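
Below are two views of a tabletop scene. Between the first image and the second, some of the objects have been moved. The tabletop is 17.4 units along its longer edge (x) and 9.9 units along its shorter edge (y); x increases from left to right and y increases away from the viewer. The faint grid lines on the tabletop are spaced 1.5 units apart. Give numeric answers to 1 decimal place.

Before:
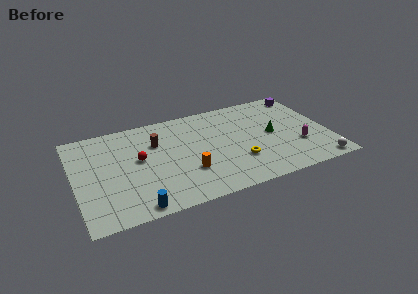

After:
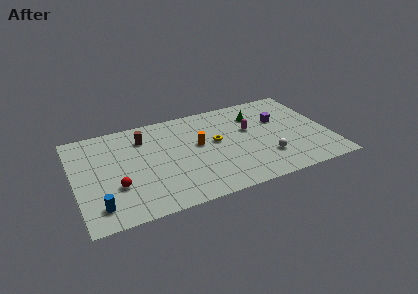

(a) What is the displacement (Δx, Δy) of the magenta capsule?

(-3.1, 2.8)

From the two frames, the magenta capsule sits at roughly (15.2, 3.2) before and (12.1, 6.0) after.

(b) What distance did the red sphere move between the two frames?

2.8

The red sphere was near (4.4, 5.5) before and (2.7, 3.3) after, so it travelled √(1.7² + 2.2²) ≈ 2.8 units.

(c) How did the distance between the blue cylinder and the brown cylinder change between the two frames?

+0.6

They were about 6.2 units apart before and 6.8 after — 0.6 units further apart.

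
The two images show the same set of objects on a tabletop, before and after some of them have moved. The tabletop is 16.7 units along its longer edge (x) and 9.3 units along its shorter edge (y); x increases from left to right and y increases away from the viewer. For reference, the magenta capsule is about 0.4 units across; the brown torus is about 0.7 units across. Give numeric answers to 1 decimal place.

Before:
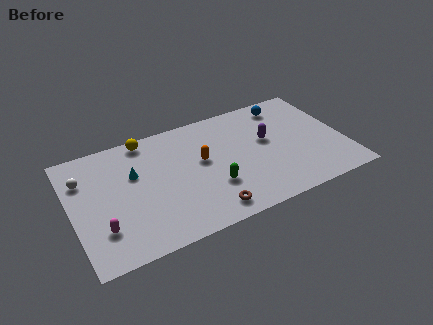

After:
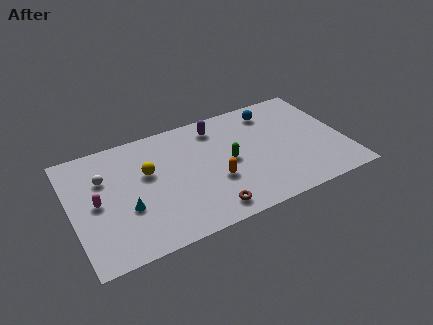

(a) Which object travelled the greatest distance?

the purple capsule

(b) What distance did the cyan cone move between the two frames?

2.6

The cyan cone moved from about (3.9, 5.9) to (3.2, 3.4), a distance of √(0.7² + 2.5²) ≈ 2.6.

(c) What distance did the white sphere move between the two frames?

1.3

From (0.9, 6.7) to (2.1, 6.3), the white sphere covered √(1.2² + 0.4²) ≈ 1.3 units.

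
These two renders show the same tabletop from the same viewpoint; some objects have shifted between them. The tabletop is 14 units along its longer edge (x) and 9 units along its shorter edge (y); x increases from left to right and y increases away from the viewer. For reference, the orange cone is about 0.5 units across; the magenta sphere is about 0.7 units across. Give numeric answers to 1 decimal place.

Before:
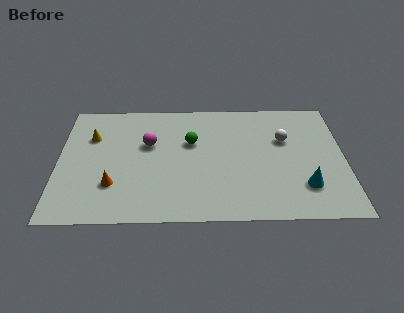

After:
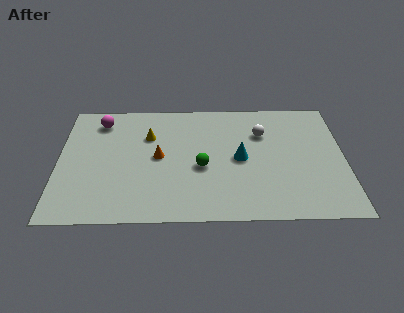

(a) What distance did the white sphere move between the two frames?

1.2

From (11.1, 5.8) to (10.0, 6.3), the white sphere covered √(1.1² + 0.5²) ≈ 1.2 units.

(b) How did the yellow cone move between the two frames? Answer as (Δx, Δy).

(2.8, 0.0)

The yellow cone was at about (1.6, 6.2) and moved to about (4.4, 6.2).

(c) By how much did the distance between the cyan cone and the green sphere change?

-4.5

They were about 6.5 units apart before and 2.0 after — 4.5 units closer together.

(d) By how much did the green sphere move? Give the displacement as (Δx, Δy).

(0.5, -1.9)

The green sphere started near (6.5, 5.7) and ended near (7.0, 3.8).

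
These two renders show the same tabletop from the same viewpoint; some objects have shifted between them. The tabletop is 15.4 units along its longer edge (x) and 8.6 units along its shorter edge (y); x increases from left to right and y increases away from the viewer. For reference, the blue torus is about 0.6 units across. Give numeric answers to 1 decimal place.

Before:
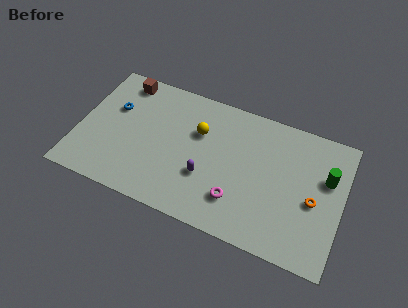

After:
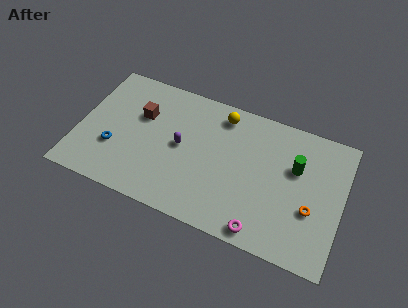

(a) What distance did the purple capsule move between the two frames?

2.1

From (7.6, 3.0) to (6.0, 4.4), the purple capsule covered √(1.6² + 1.4²) ≈ 2.1 units.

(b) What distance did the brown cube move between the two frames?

2.3

The brown cube moved from about (2.2, 7.5) to (3.5, 5.6), a distance of √(1.3² + 1.9²) ≈ 2.3.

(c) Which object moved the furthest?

the blue torus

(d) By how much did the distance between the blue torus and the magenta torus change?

+0.8

The distance was about 8.3 in the first image and 9.1 in the second, so they moved 0.8 units further apart.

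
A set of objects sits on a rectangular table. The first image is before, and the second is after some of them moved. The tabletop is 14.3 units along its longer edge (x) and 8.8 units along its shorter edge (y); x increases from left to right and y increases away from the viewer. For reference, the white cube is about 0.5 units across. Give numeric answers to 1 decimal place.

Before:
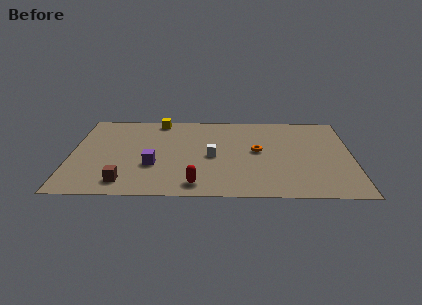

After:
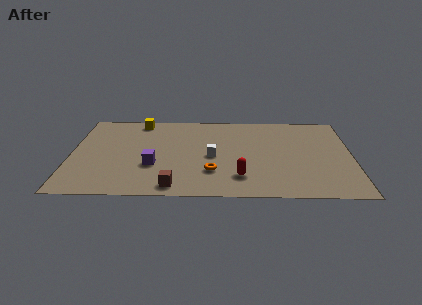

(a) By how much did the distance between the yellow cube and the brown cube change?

+0.4

The distance was about 6.7 in the first image and 7.1 in the second, so they moved 0.4 units further apart.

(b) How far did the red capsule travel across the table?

2.3

The red capsule was near (6.4, 1.2) before and (8.6, 2.0) after, so it travelled √(2.2² + 0.8²) ≈ 2.3 units.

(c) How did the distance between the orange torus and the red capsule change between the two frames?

-3.2

Before: roughly 4.7 units apart; after: 1.5. That's 3.2 units closer together.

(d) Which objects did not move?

the purple cube and the white cube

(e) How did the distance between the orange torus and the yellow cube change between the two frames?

+0.5

Before: roughly 6.0 units apart; after: 6.5. That's 0.5 units further apart.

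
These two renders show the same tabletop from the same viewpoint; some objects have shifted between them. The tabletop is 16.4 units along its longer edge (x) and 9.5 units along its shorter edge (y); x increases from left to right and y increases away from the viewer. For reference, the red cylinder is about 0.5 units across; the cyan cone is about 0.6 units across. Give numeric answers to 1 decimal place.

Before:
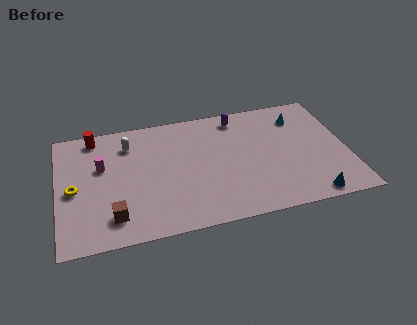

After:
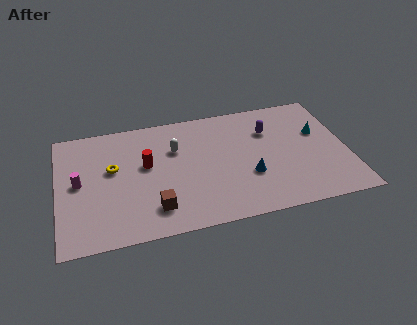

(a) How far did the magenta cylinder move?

1.6

The magenta cylinder was near (2.5, 5.9) before and (1.2, 4.9) after, so it travelled √(1.3² + 1.0²) ≈ 1.6 units.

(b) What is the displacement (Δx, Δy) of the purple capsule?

(1.7, -1.5)

From the two frames, the purple capsule sits at roughly (10.4, 8.2) before and (12.1, 6.7) after.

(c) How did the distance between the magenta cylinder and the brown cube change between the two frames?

+1.0

The distance was about 4.0 in the first image and 5.0 in the second, so they moved 1.0 units further apart.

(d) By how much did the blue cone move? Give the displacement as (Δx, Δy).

(-3.3, 2.4)

The blue cone started near (14.0, 0.9) and ended near (10.7, 3.3).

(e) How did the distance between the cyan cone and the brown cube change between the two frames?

-1.8

The distance was about 12.2 in the first image and 10.4 in the second, so they moved 1.8 units closer together.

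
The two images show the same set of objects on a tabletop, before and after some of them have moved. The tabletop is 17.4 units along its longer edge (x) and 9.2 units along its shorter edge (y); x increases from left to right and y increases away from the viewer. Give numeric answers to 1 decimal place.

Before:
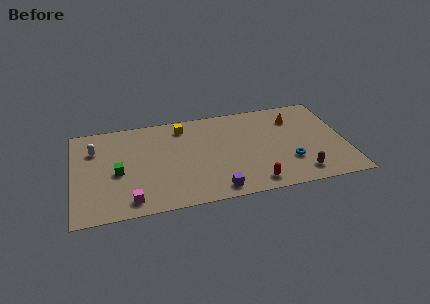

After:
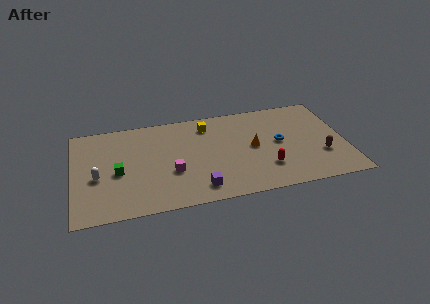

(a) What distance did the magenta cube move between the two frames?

3.4

From (3.5, 1.3) to (6.2, 3.4), the magenta cube covered √(2.7² + 2.1²) ≈ 3.4 units.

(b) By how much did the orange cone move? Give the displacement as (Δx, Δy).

(-2.8, -2.3)

From the two frames, the orange cone sits at roughly (14.3, 7.0) before and (11.5, 4.7) after.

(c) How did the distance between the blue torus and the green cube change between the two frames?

-0.6

They were about 11.0 units apart before and 10.4 after — 0.6 units closer together.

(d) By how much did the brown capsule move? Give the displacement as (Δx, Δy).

(1.5, 1.5)

The brown capsule started near (14.3, 1.5) and ended near (15.8, 3.0).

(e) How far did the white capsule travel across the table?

2.7

The white capsule moved from about (1.4, 6.6) to (1.5, 3.9), a distance of √(0.1² + 2.7²) ≈ 2.7.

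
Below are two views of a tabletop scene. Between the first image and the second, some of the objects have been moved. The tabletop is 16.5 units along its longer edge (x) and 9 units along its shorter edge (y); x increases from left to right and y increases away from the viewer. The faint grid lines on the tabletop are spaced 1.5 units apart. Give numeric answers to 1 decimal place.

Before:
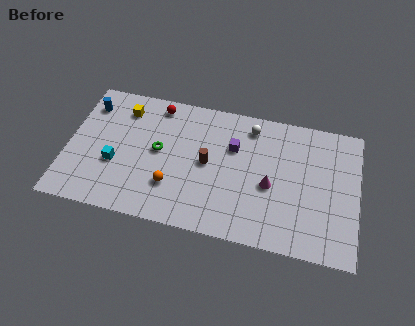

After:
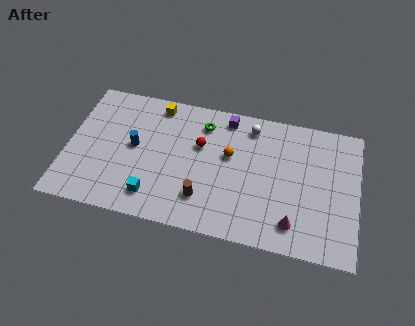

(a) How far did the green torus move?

3.4

The green torus was near (5.2, 4.8) before and (7.6, 7.2) after, so it travelled √(2.4² + 2.4²) ≈ 3.4 units.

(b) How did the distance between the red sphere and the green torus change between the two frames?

-1.6

Before: roughly 3.1 units apart; after: 1.5. That's 1.6 units closer together.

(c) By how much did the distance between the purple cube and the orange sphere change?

-2.2

The distance was about 4.7 in the first image and 2.5 in the second, so they moved 2.2 units closer together.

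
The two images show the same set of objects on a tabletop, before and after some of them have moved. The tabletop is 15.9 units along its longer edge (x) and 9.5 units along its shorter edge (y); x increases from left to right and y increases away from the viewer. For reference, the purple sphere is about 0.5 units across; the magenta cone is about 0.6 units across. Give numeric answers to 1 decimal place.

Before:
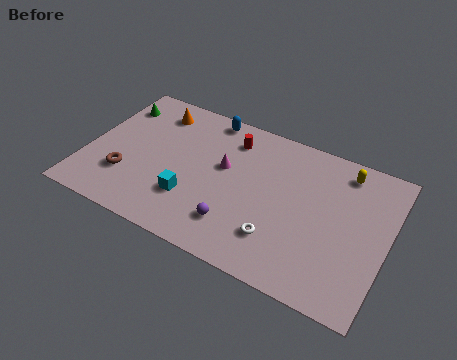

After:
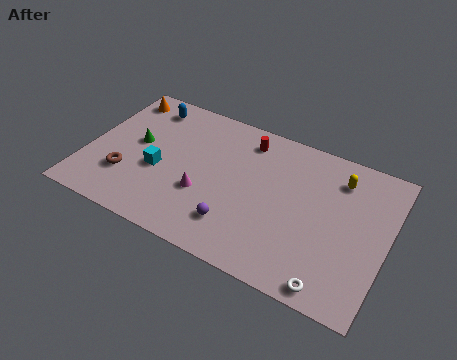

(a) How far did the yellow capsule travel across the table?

0.6

The yellow capsule was near (13.3, 8.1) before and (13.1, 7.5) after, so it travelled √(0.2² + 0.6²) ≈ 0.6 units.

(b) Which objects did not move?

the purple sphere and the brown torus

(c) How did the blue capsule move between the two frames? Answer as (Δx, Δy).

(-3.3, -0.6)

The blue capsule started near (5.9, 8.6) and ended near (2.6, 8.0).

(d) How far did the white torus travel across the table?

3.4

From (10.5, 2.4) to (13.5, 0.9), the white torus covered √(3.0² + 1.5²) ≈ 3.4 units.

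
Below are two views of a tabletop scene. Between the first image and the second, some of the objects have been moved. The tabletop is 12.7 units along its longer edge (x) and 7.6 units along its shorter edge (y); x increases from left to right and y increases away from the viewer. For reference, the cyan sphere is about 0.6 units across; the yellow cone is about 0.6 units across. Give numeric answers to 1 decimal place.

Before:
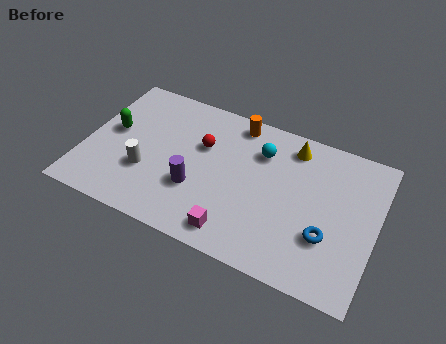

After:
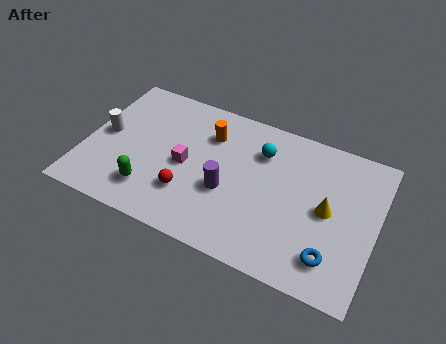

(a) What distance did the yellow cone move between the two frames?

3.2

The yellow cone was near (8.8, 6.4) before and (10.6, 3.8) after, so it travelled √(1.8² + 2.6²) ≈ 3.2 units.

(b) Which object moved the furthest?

the magenta cube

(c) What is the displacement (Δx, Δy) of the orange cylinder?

(-1.1, -1.1)

The orange cylinder started near (6.3, 6.7) and ended near (5.2, 5.6).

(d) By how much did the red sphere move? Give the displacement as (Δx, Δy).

(-0.3, -2.7)

The red sphere was at about (5.0, 4.9) and moved to about (4.7, 2.2).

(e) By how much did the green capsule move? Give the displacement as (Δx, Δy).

(2.0, -2.5)

From the two frames, the green capsule sits at roughly (1.1, 4.2) before and (3.1, 1.7) after.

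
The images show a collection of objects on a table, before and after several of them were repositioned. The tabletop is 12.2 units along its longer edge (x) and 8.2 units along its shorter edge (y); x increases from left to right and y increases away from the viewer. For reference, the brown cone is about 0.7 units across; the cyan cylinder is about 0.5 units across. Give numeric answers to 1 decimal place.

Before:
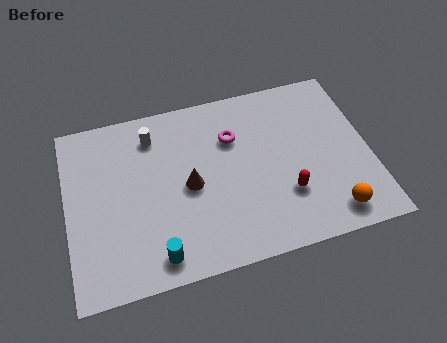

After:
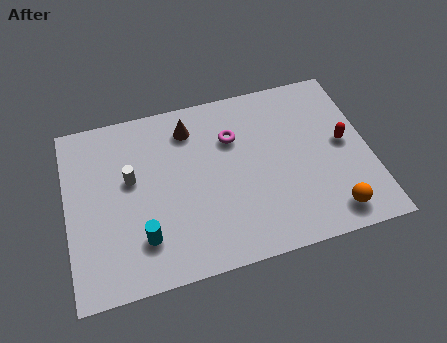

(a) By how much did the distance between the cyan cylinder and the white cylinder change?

-2.7

They were about 5.5 units apart before and 2.8 after — 2.7 units closer together.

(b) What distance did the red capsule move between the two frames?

3.1

From (8.7, 2.5) to (11.2, 4.3), the red capsule covered √(2.5² + 1.8²) ≈ 3.1 units.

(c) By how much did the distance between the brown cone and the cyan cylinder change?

+1.9

Before: roughly 3.2 units apart; after: 5.1. That's 1.9 units further apart.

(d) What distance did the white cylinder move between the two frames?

2.1

The white cylinder moved from about (3.6, 6.6) to (2.6, 4.8), a distance of √(1.0² + 1.8²) ≈ 2.1.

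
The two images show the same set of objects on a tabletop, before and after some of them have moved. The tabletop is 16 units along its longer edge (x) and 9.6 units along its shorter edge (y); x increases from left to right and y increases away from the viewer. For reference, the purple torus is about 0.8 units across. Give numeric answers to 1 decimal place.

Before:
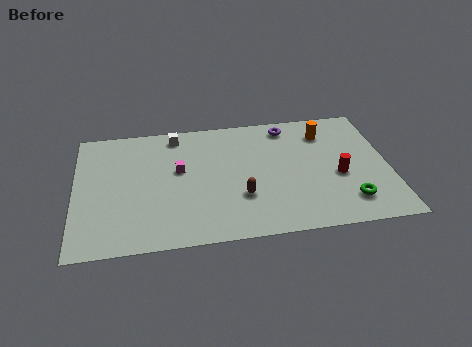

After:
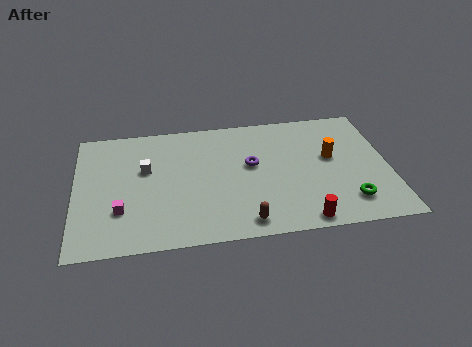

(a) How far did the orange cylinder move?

2.0

The orange cylinder moved from about (12.9, 7.5) to (13.1, 5.5), a distance of √(0.2² + 2.0²) ≈ 2.0.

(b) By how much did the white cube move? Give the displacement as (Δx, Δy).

(-1.6, -2.5)

The white cube was at about (5.2, 8.4) and moved to about (3.6, 5.9).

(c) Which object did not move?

the green torus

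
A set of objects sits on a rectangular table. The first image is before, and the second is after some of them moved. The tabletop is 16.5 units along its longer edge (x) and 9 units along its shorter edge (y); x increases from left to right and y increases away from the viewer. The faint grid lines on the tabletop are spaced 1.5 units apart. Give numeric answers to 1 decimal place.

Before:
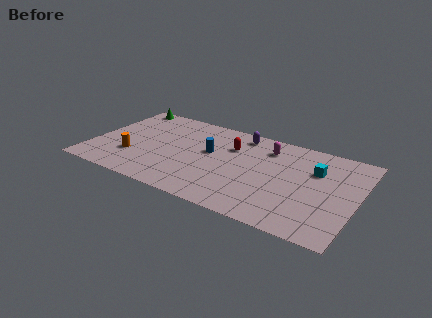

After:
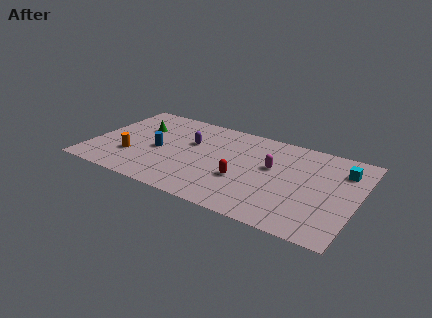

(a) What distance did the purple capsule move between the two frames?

3.6

The purple capsule moved from about (8.9, 7.8) to (6.0, 5.7), a distance of √(2.9² + 2.1²) ≈ 3.6.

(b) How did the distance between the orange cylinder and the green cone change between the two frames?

-2.4

Before: roughly 5.6 units apart; after: 3.2. That's 2.4 units closer together.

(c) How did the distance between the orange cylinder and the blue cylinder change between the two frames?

-3.2

Before: roughly 5.2 units apart; after: 2.0. That's 3.2 units closer together.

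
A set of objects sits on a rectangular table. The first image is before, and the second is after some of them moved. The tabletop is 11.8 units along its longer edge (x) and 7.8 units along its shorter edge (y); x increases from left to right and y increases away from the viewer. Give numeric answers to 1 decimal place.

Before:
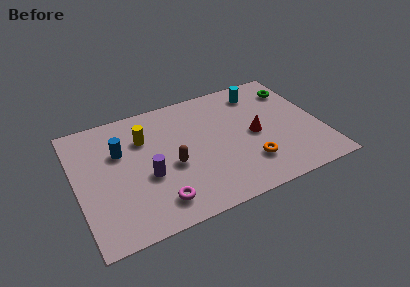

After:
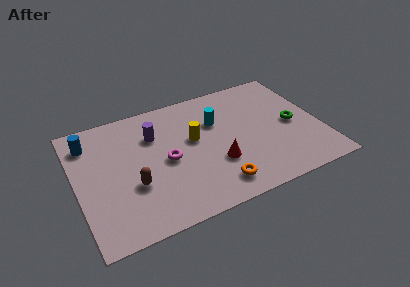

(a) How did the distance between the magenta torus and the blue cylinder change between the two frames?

+0.3

Before: roughly 4.0 units apart; after: 4.3. That's 0.3 units further apart.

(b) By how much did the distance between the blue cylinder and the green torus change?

+1.3

They were about 8.7 units apart before and 10.0 after — 1.3 units further apart.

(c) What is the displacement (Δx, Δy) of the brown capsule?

(-1.9, -0.5)

From the two frames, the brown capsule sits at roughly (4.5, 3.3) before and (2.6, 2.8) after.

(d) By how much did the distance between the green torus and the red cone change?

+0.8

Before: roughly 3.3 units apart; after: 4.1. That's 0.8 units further apart.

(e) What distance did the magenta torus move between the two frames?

2.4

From (3.6, 1.4) to (4.3, 3.7), the magenta torus covered √(0.7² + 2.3²) ≈ 2.4 units.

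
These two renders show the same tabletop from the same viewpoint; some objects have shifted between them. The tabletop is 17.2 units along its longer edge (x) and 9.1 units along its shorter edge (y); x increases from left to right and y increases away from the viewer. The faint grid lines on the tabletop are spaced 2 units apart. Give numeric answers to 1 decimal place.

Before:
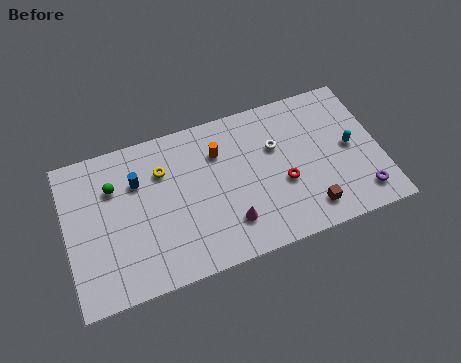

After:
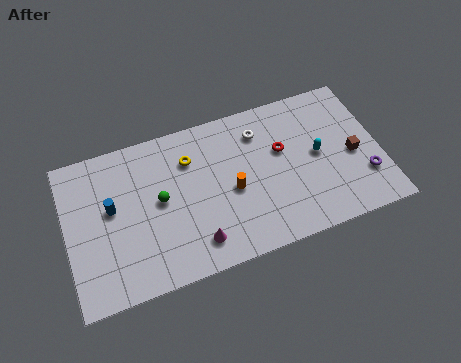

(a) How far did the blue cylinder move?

1.9

The blue cylinder was near (4.0, 6.3) before and (2.5, 5.2) after, so it travelled √(1.5² + 1.1²) ≈ 1.9 units.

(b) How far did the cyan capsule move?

1.8

From (15.6, 4.6) to (13.8, 4.7), the cyan capsule covered √(1.8² + 0.1²) ≈ 1.8 units.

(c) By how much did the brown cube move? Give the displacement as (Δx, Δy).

(2.7, 2.5)

The brown cube started near (13.0, 1.6) and ended near (15.7, 4.1).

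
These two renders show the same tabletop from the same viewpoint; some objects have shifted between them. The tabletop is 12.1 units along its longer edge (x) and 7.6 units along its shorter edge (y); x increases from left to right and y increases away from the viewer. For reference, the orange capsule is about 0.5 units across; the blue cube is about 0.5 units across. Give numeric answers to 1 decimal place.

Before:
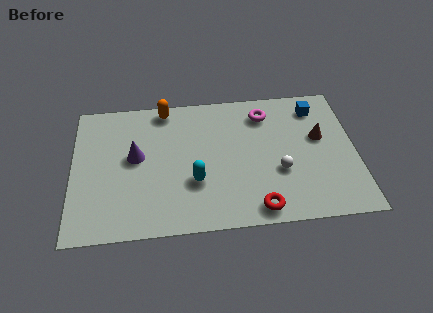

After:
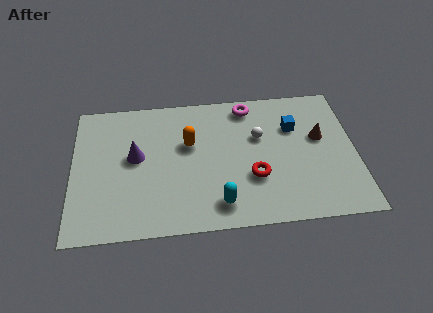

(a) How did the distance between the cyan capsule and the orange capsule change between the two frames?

-0.8

The distance was about 4.4 in the first image and 3.6 in the second, so they moved 0.8 units closer together.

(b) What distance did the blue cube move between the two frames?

1.4

From (10.5, 6.2) to (9.5, 5.2), the blue cube covered √(1.0² + 1.0²) ≈ 1.4 units.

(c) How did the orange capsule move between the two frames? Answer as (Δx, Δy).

(1.0, -2.1)

The orange capsule started near (4.0, 6.8) and ended near (5.0, 4.7).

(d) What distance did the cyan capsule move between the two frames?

1.6

The cyan capsule was near (5.2, 2.6) before and (6.2, 1.3) after, so it travelled √(1.0² + 1.3²) ≈ 1.6 units.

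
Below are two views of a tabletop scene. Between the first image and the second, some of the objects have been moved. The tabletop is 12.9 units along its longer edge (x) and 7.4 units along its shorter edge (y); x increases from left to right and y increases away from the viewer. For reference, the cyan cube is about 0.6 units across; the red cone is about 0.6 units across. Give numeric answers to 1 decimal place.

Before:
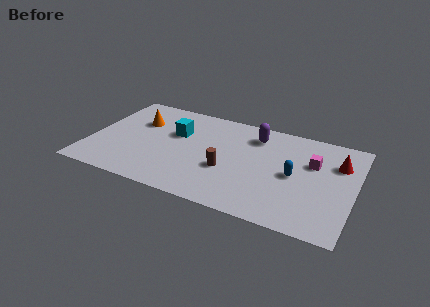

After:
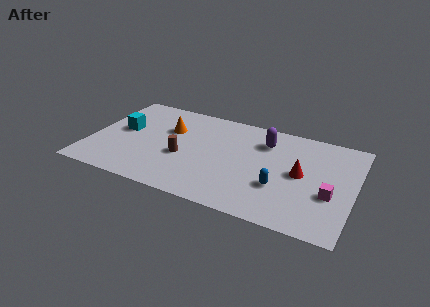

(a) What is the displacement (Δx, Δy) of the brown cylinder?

(-2.2, 0.2)

The brown cylinder started near (6.8, 2.8) and ended near (4.6, 3.0).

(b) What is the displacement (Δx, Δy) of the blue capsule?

(-0.6, -1.1)

The blue capsule was at about (10.0, 3.6) and moved to about (9.4, 2.5).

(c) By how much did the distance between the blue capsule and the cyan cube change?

+2.1

They were about 6.0 units apart before and 8.1 after — 2.1 units further apart.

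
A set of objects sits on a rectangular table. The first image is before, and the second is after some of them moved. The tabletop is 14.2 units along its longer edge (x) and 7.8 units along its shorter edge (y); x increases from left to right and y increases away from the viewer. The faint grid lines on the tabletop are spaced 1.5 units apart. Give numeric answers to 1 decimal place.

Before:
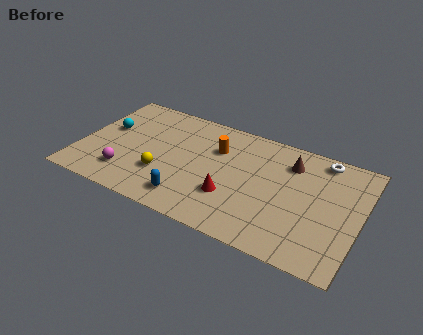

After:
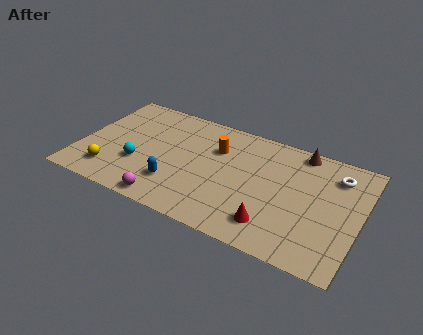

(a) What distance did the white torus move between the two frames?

1.1

The white torus moved from about (12.0, 6.9) to (12.8, 6.1), a distance of √(0.8² + 0.8²) ≈ 1.1.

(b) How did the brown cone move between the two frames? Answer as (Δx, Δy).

(0.4, 1.0)

The brown cone was at about (10.5, 6.0) and moved to about (10.9, 7.0).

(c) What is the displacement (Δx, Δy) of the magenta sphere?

(2.3, -1.0)

From the two frames, the magenta sphere sits at roughly (2.6, 1.8) before and (4.9, 0.8) after.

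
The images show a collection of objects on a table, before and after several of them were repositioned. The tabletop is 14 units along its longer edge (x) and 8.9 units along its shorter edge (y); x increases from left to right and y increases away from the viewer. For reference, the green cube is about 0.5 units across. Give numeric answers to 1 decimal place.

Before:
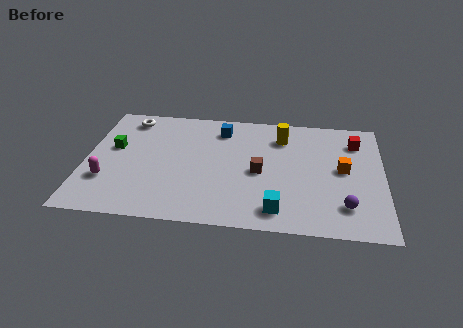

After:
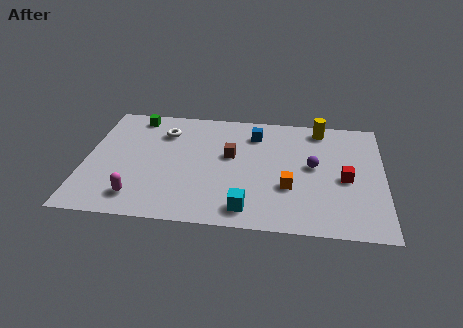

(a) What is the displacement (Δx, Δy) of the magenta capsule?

(1.5, -1.1)

The magenta capsule started near (1.1, 2.7) and ended near (2.6, 1.6).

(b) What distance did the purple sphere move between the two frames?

3.2

From (12.2, 2.0) to (10.7, 4.8), the purple sphere covered √(1.5² + 2.8²) ≈ 3.2 units.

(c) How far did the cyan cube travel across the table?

1.4

The cyan cube was near (9.1, 1.4) before and (7.7, 1.3) after, so it travelled √(1.4² + 0.1²) ≈ 1.4 units.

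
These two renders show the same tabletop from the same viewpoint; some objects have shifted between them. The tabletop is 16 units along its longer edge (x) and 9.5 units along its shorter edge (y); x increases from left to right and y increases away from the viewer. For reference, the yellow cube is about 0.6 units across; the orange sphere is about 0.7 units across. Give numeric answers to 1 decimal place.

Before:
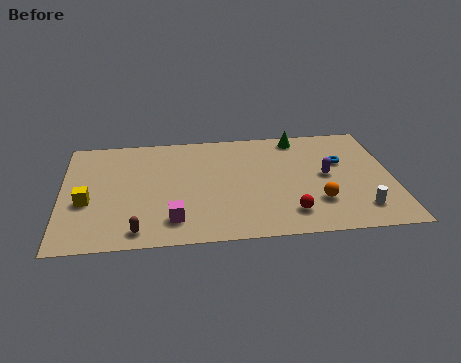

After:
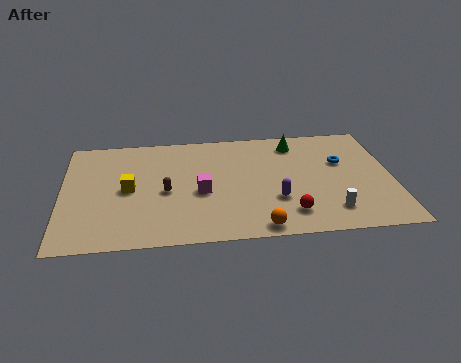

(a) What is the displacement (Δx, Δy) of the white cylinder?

(-1.4, 0.0)

From the two frames, the white cylinder sits at roughly (14.3, 1.9) before and (12.9, 1.9) after.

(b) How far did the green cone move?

0.5

From (11.6, 8.4) to (11.4, 7.9), the green cone covered √(0.2² + 0.5²) ≈ 0.5 units.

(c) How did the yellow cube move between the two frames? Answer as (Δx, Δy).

(2.0, 0.9)

From the two frames, the yellow cube sits at roughly (1.2, 3.8) before and (3.2, 4.7) after.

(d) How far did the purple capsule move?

3.1

From (12.8, 4.9) to (10.3, 3.1), the purple capsule covered √(2.5² + 1.8²) ≈ 3.1 units.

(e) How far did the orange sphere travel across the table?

3.4

From (12.3, 2.7) to (9.4, 0.9), the orange sphere covered √(2.9² + 1.8²) ≈ 3.4 units.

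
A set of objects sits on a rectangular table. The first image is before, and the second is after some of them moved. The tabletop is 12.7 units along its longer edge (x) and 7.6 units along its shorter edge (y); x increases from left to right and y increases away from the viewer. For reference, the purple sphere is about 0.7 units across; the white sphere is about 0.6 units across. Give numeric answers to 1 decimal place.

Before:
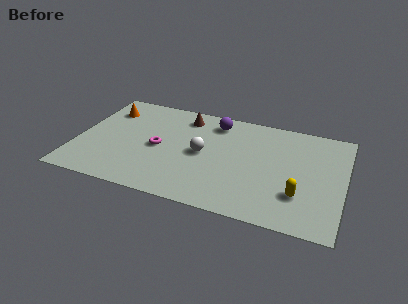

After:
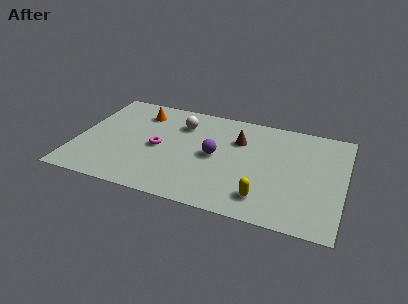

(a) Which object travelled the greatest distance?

the brown cone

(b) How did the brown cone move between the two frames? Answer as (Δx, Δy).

(2.7, -1.0)

The brown cone was at about (4.9, 6.3) and moved to about (7.6, 5.3).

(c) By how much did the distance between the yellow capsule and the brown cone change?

-3.0

Before: roughly 7.1 units apart; after: 4.1. That's 3.0 units closer together.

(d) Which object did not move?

the magenta torus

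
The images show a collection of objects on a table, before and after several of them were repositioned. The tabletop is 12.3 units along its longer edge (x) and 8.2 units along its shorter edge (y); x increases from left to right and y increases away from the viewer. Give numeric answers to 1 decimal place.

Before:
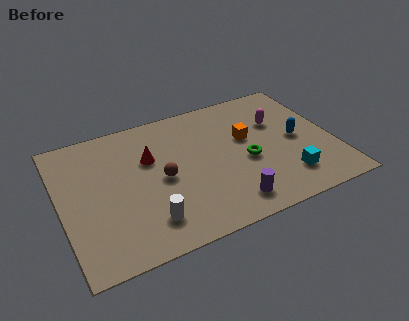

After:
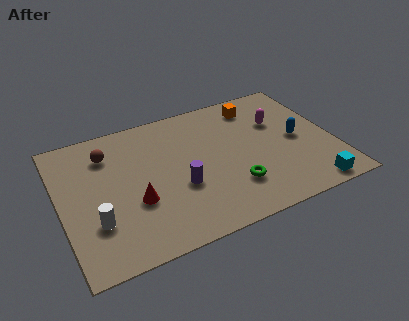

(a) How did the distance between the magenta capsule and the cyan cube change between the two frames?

+1.1

The distance was about 3.6 in the first image and 4.7 in the second, so they moved 1.1 units further apart.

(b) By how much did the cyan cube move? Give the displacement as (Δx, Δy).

(0.9, -1.0)

The cyan cube started near (9.9, 1.8) and ended near (10.8, 0.8).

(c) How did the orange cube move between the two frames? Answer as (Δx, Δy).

(0.7, 1.9)

From the two frames, the orange cube sits at roughly (8.5, 4.9) before and (9.2, 6.8) after.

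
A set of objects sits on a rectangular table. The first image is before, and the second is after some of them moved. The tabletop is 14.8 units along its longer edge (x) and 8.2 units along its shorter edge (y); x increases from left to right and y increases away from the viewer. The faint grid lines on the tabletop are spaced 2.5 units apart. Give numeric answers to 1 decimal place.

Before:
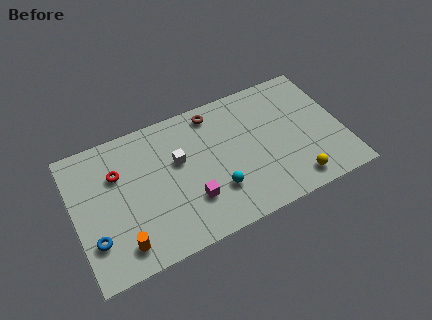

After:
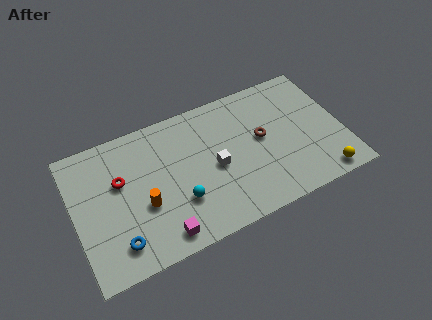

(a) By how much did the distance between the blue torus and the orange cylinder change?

+0.6

They were about 1.7 units apart before and 2.3 after — 0.6 units further apart.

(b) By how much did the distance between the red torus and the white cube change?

+1.9

Before: roughly 3.4 units apart; after: 5.3. That's 1.9 units further apart.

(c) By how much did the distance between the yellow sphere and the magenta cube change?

+3.2

Before: roughly 5.7 units apart; after: 8.9. That's 3.2 units further apart.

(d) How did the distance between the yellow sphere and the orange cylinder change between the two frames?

+0.4

The distance was about 9.5 in the first image and 9.9 in the second, so they moved 0.4 units further apart.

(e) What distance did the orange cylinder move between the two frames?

2.3

The orange cylinder was near (2.3, 1.4) before and (3.7, 3.2) after, so it travelled √(1.4² + 1.8²) ≈ 2.3 units.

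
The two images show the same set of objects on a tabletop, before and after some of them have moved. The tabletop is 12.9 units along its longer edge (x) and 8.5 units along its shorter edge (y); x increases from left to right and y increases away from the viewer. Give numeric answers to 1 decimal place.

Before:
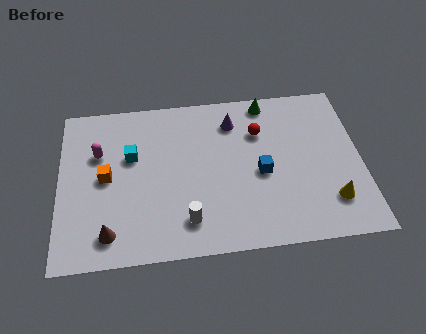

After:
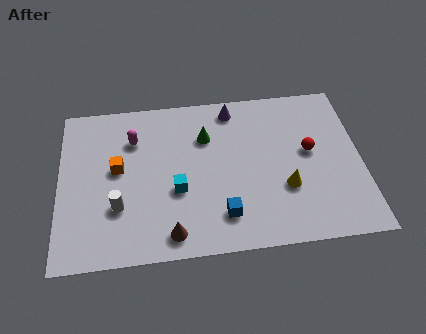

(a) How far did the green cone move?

3.1

The green cone moved from about (9.0, 7.6) to (6.3, 6.0), a distance of √(2.7² + 1.6²) ≈ 3.1.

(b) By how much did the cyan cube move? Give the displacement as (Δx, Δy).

(1.9, -2.0)

The cyan cube was at about (3.1, 5.3) and moved to about (5.0, 3.3).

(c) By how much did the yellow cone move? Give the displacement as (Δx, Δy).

(-1.9, 0.9)

The yellow cone started near (11.5, 2.0) and ended near (9.6, 2.9).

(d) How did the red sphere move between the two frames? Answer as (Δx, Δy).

(2.1, -1.3)

The red sphere started near (8.6, 6.0) and ended near (10.7, 4.7).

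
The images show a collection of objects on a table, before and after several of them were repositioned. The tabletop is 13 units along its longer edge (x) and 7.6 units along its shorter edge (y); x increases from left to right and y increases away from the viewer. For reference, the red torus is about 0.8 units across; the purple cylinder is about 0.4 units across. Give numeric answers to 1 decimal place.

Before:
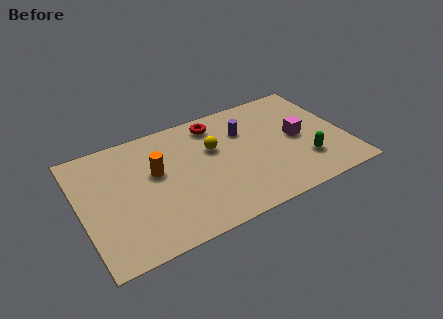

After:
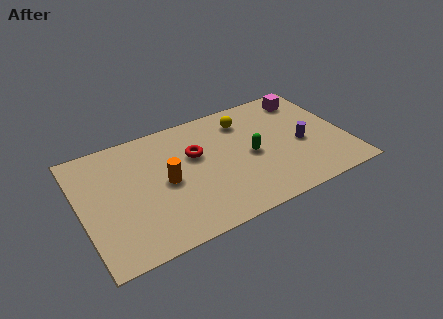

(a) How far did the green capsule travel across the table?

2.9

The green capsule was near (10.8, 2.1) before and (8.3, 3.6) after, so it travelled √(2.5² + 1.5²) ≈ 2.9 units.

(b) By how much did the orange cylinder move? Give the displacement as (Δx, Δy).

(0.4, -0.8)

From the two frames, the orange cylinder sits at roughly (3.7, 4.5) before and (4.1, 3.7) after.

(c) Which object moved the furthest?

the purple cylinder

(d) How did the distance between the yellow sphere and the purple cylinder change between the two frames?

+2.0

They were about 1.7 units apart before and 3.7 after — 2.0 units further apart.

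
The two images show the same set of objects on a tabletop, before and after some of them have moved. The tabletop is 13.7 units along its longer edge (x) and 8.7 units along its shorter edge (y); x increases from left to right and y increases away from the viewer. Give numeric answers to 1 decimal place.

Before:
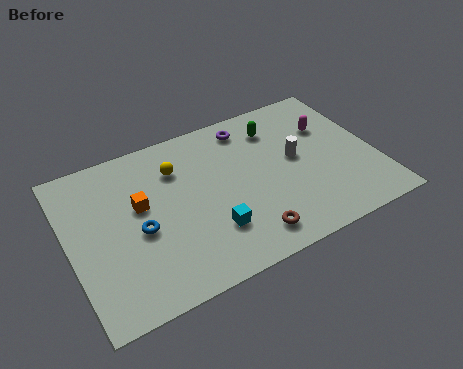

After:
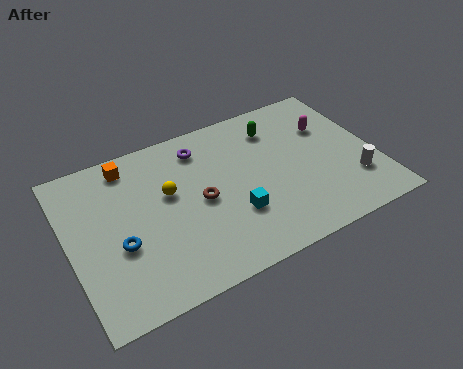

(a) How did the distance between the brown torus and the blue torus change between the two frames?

-1.3

They were about 5.1 units apart before and 3.8 after — 1.3 units closer together.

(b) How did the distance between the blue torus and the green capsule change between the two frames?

+1.0

The distance was about 7.2 in the first image and 8.2 in the second, so they moved 1.0 units further apart.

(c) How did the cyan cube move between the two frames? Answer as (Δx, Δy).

(1.1, 0.4)

The cyan cube was at about (6.0, 2.4) and moved to about (7.1, 2.8).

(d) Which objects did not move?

the magenta capsule and the green capsule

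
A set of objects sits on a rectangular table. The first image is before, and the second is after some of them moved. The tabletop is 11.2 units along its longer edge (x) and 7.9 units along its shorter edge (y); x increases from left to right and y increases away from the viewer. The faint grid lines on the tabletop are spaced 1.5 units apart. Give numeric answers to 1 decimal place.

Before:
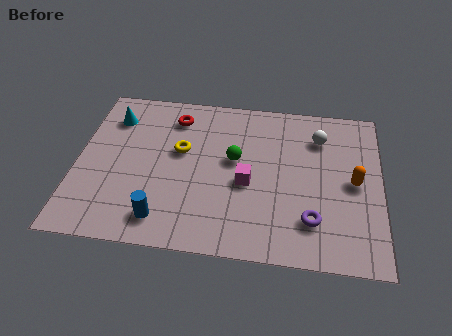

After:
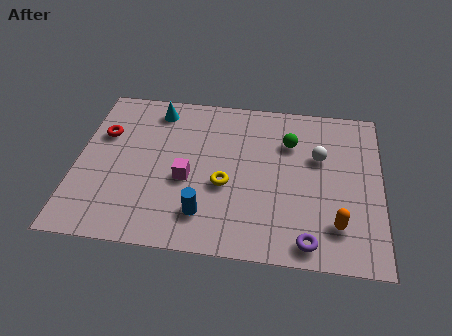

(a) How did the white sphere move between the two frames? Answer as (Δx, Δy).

(0.0, -1.0)

From the two frames, the white sphere sits at roughly (8.9, 6.0) before and (8.9, 5.0) after.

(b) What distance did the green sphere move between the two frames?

2.3

From (5.8, 4.5) to (7.8, 5.6), the green sphere covered √(2.0² + 1.1²) ≈ 2.3 units.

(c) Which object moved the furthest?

the red torus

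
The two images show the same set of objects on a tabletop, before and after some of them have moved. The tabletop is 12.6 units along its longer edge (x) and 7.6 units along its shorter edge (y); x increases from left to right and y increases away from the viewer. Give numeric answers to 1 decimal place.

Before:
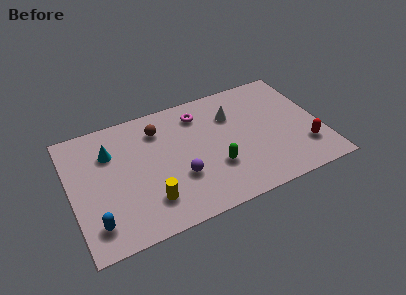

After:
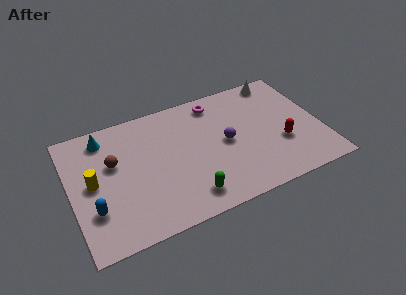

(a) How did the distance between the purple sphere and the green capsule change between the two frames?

+1.5

Before: roughly 1.8 units apart; after: 3.3. That's 1.5 units further apart.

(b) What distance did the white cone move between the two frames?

3.0

The white cone moved from about (8.3, 5.4) to (10.9, 6.8), a distance of √(2.6² + 1.4²) ≈ 3.0.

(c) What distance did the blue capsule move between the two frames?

0.8

The blue capsule moved from about (1.0, 1.5) to (1.0, 2.3), a distance of √(0.0² + 0.8²) ≈ 0.8.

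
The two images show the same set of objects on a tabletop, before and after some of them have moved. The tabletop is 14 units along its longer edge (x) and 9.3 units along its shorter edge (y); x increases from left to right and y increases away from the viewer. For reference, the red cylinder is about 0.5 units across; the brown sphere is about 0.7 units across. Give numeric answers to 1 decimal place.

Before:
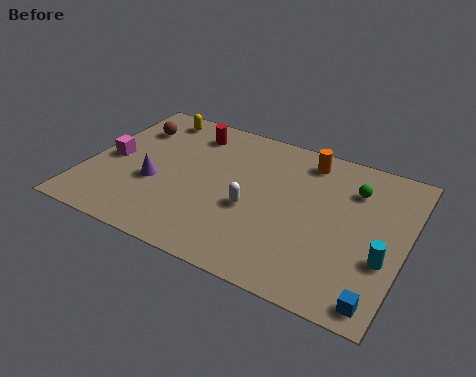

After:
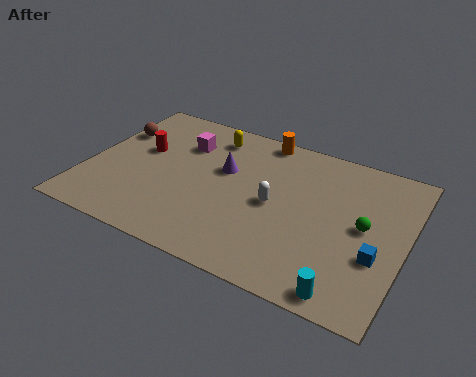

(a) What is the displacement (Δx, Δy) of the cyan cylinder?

(-1.3, -2.4)

From the two frames, the cyan cylinder sits at roughly (13.2, 3.3) before and (11.9, 0.9) after.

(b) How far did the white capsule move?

1.1

The white capsule moved from about (7.4, 3.8) to (8.3, 4.5), a distance of √(0.9² + 0.7²) ≈ 1.1.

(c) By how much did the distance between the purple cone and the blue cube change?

-3.0

The distance was about 10.4 in the first image and 7.4 in the second, so they moved 3.0 units closer together.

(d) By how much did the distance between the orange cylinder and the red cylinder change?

+0.6

They were about 5.2 units apart before and 5.8 after — 0.6 units further apart.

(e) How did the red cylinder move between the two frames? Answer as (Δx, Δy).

(-1.9, -2.1)

The red cylinder started near (4.1, 7.6) and ended near (2.2, 5.5).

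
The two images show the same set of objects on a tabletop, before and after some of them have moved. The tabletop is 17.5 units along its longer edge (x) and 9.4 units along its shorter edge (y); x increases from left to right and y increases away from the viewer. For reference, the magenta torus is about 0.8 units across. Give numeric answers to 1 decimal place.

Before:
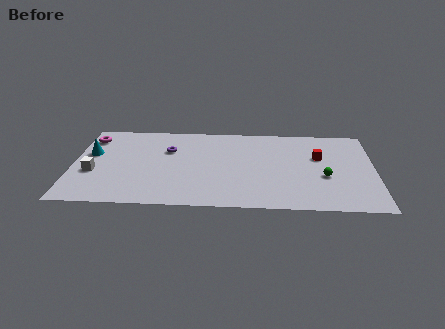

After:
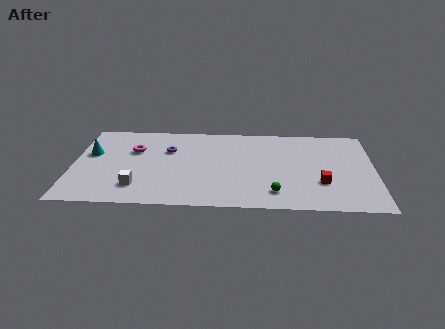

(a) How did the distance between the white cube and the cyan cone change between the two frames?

+2.5

They were about 2.1 units apart before and 4.6 after — 2.5 units further apart.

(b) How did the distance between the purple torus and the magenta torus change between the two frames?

-2.8

Before: roughly 4.8 units apart; after: 2.0. That's 2.8 units closer together.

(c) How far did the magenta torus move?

2.9

The magenta torus moved from about (0.9, 7.5) to (3.5, 6.2), a distance of √(2.6² + 1.3²) ≈ 2.9.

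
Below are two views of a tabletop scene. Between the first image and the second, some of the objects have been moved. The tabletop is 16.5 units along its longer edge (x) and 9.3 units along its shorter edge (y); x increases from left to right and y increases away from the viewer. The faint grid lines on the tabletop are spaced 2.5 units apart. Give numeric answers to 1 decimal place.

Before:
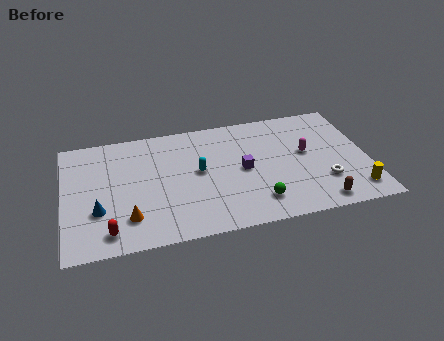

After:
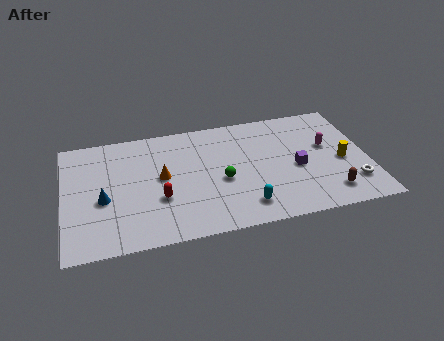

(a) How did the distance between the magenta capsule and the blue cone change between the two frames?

+0.8

The distance was about 11.6 in the first image and 12.4 in the second, so they moved 0.8 units further apart.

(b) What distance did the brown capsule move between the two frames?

0.8

From (13.6, 1.1) to (14.2, 1.7), the brown capsule covered √(0.6² + 0.6²) ≈ 0.8 units.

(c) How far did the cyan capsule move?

4.0

The cyan capsule was near (7.3, 5.0) before and (9.6, 1.7) after, so it travelled √(2.3² + 3.3²) ≈ 4.0 units.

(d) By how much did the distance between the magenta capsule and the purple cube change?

-1.3

They were about 3.6 units apart before and 2.3 after — 1.3 units closer together.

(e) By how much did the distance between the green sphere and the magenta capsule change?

+1.7

They were about 4.4 units apart before and 6.1 after — 1.7 units further apart.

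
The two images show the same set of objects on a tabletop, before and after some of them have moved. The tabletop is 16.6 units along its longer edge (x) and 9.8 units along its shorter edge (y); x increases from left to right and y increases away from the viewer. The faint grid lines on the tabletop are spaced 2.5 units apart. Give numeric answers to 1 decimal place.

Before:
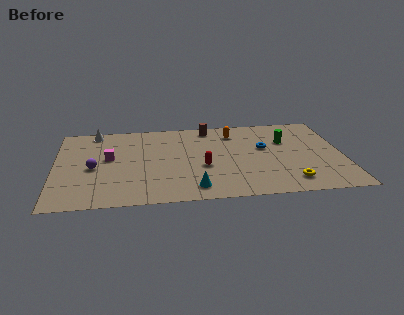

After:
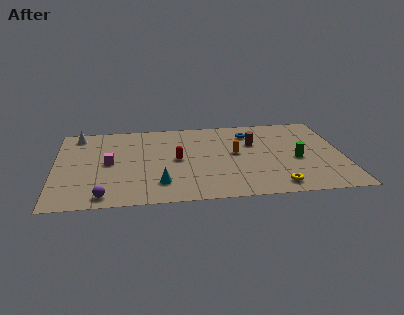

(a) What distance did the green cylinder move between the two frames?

2.4

The green cylinder moved from about (13.4, 6.5) to (13.9, 4.2), a distance of √(0.5² + 2.3²) ≈ 2.4.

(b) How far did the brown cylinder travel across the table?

3.3

The brown cylinder was near (9.0, 8.6) before and (11.5, 6.4) after, so it travelled √(2.5² + 2.2²) ≈ 3.3 units.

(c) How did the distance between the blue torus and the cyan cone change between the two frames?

+1.6

Before: roughly 6.0 units apart; after: 7.6. That's 1.6 units further apart.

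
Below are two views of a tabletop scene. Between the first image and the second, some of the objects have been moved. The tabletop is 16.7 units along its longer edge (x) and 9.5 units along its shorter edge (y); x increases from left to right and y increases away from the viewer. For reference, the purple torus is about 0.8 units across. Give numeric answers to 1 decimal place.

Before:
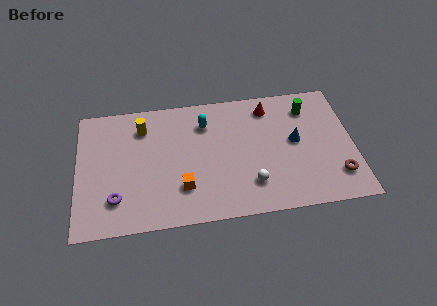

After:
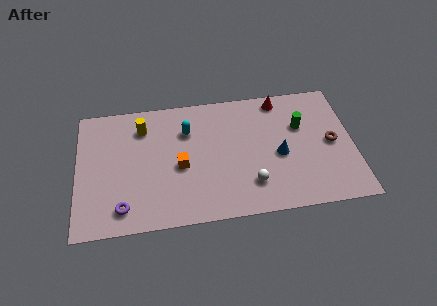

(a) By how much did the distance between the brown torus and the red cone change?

-2.1

Before: roughly 6.9 units apart; after: 4.8. That's 2.1 units closer together.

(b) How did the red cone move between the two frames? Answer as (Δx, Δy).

(0.7, 0.5)

The red cone was at about (11.7, 7.9) and moved to about (12.4, 8.4).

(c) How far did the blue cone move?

1.3

The blue cone moved from about (13.2, 5.1) to (12.2, 4.2), a distance of √(1.0² + 0.9²) ≈ 1.3.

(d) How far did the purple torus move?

0.8

The purple torus moved from about (2.3, 2.3) to (2.7, 1.6), a distance of √(0.4² + 0.7²) ≈ 0.8.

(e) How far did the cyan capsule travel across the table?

1.2

From (7.8, 7.2) to (6.7, 6.8), the cyan capsule covered √(1.1² + 0.4²) ≈ 1.2 units.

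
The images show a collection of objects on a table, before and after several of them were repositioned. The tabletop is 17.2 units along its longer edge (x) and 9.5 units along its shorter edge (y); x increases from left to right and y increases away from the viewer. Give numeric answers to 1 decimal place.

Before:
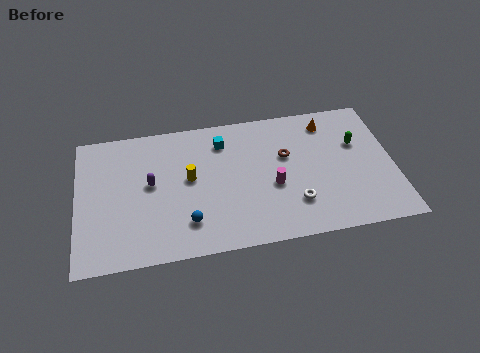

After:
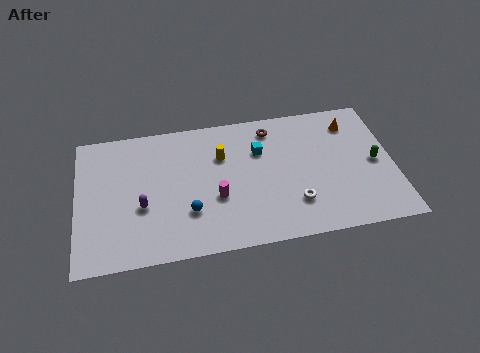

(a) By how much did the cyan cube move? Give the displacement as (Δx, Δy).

(2.0, -1.0)

From the two frames, the cyan cube sits at roughly (8.0, 7.5) before and (10.0, 6.5) after.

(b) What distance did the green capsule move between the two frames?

1.7

The green capsule moved from about (15.3, 6.1) to (16.2, 4.6), a distance of √(0.9² + 1.5²) ≈ 1.7.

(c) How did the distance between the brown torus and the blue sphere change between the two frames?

+0.3

They were about 6.6 units apart before and 6.9 after — 0.3 units further apart.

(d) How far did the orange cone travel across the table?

1.3

The orange cone was near (13.8, 7.9) before and (15.1, 7.6) after, so it travelled √(1.3² + 0.3²) ≈ 1.3 units.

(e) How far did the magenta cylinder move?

3.1

The magenta cylinder moved from about (10.6, 3.9) to (7.5, 3.6), a distance of √(3.1² + 0.3²) ≈ 3.1.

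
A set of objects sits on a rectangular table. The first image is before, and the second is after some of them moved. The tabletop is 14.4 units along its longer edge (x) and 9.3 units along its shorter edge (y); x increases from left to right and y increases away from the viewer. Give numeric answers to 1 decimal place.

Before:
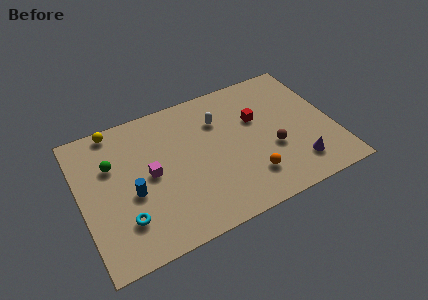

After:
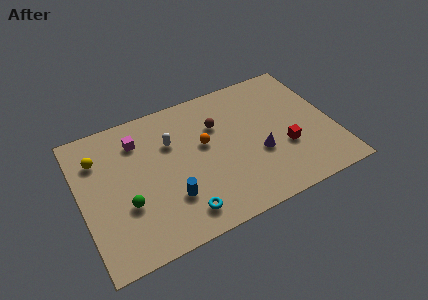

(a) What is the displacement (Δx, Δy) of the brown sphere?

(-2.8, 2.9)

From the two frames, the brown sphere sits at roughly (10.8, 3.5) before and (8.0, 6.4) after.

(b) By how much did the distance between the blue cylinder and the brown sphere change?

-3.1

Before: roughly 8.0 units apart; after: 4.9. That's 3.1 units closer together.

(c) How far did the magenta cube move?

2.5

From (3.9, 4.7) to (3.5, 7.2), the magenta cube covered √(0.4² + 2.5²) ≈ 2.5 units.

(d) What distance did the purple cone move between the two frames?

2.6

The purple cone moved from about (12.0, 1.9) to (10.0, 3.5), a distance of √(2.0² + 1.6²) ≈ 2.6.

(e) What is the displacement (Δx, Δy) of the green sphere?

(0.5, -2.9)

The green sphere was at about (1.9, 6.2) and moved to about (2.4, 3.3).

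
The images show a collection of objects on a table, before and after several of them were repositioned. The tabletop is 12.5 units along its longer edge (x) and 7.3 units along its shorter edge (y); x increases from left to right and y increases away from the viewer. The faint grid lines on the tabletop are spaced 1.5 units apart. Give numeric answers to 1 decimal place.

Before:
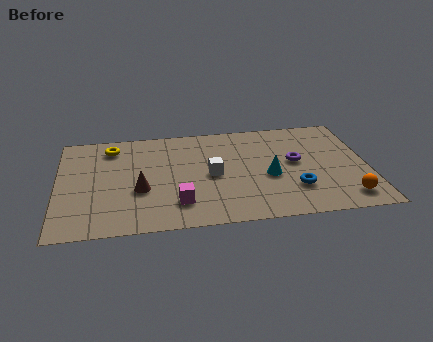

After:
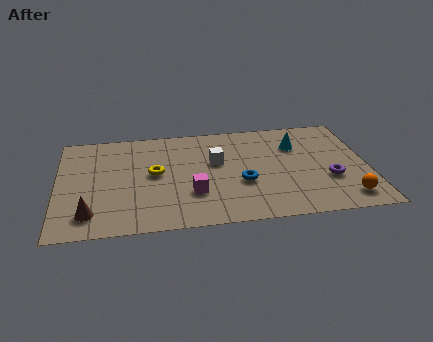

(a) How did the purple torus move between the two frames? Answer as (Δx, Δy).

(1.3, -1.4)

From the two frames, the purple torus sits at roughly (9.6, 4.0) before and (10.9, 2.6) after.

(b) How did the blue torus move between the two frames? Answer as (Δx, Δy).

(-2.1, 0.7)

The blue torus was at about (9.5, 2.1) and moved to about (7.4, 2.8).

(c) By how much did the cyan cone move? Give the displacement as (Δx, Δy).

(1.2, 2.1)

The cyan cone was at about (8.5, 3.1) and moved to about (9.7, 5.2).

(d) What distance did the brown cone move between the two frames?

2.4

From (3.3, 2.8) to (1.3, 1.4), the brown cone covered √(2.0² + 1.4²) ≈ 2.4 units.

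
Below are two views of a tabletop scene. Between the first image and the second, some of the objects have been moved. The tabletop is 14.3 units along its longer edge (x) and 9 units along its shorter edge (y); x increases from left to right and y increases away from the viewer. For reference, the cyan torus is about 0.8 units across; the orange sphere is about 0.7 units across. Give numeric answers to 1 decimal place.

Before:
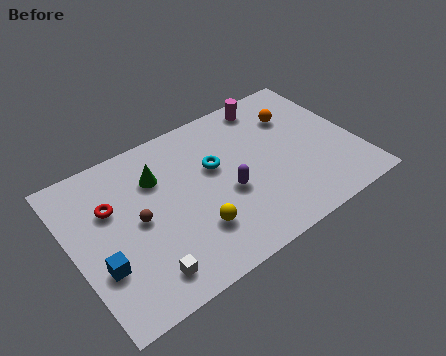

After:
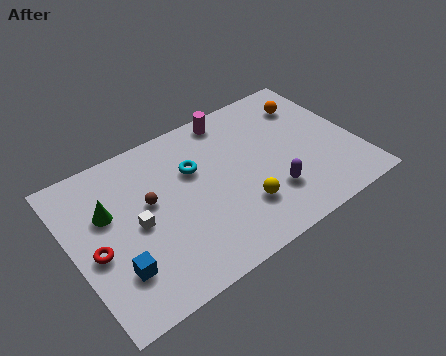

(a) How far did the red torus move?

2.3

The red torus moved from about (2.1, 5.9) to (1.0, 3.9), a distance of √(1.1² + 2.0²) ≈ 2.3.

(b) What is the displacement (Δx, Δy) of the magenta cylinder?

(-2.0, 0.1)

The magenta cylinder started near (10.6, 7.9) and ended near (8.6, 8.0).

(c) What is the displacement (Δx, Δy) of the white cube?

(0.1, 2.8)

From the two frames, the white cube sits at roughly (3.0, 1.5) before and (3.1, 4.3) after.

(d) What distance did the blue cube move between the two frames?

0.9

From (1.1, 3.0) to (1.8, 2.4), the blue cube covered √(0.7² + 0.6²) ≈ 0.9 units.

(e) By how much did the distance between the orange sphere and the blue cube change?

+0.4

The distance was about 11.2 in the first image and 11.6 in the second, so they moved 0.4 units further apart.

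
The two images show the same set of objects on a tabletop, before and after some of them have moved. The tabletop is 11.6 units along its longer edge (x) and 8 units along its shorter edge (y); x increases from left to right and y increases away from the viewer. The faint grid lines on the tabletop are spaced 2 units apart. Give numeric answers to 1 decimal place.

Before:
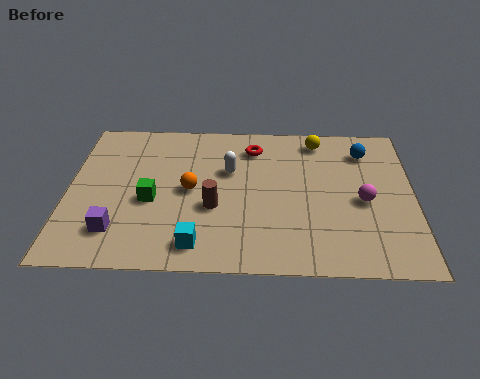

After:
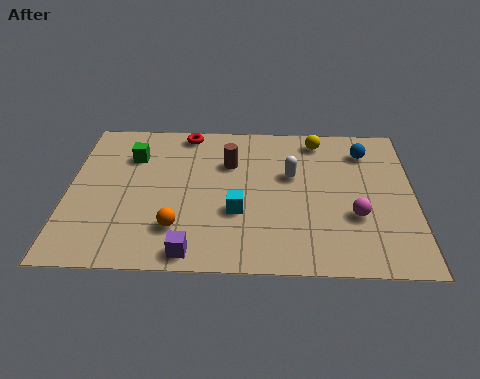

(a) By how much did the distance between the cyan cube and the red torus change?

-0.8

They were about 5.5 units apart before and 4.7 after — 0.8 units closer together.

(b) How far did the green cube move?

2.5

From (2.8, 3.4) to (2.1, 5.8), the green cube covered √(0.7² + 2.4²) ≈ 2.5 units.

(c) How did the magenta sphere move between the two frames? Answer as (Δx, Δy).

(-0.3, -0.8)

The magenta sphere started near (9.9, 3.6) and ended near (9.6, 2.8).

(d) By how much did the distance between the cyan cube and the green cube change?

+1.9

Before: roughly 2.7 units apart; after: 4.6. That's 1.9 units further apart.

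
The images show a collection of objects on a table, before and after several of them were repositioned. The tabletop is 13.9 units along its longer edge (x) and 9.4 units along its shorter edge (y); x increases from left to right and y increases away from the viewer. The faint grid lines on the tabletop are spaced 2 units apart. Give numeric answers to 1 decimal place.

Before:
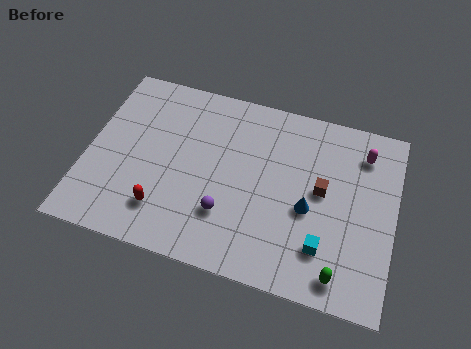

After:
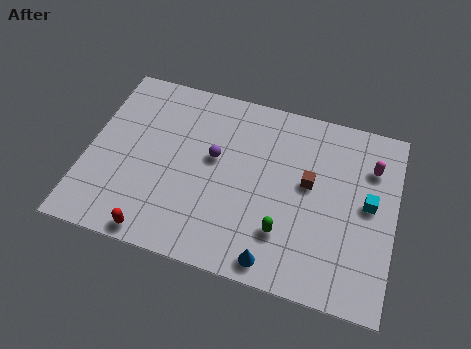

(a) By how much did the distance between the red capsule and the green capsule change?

-2.2

Before: roughly 8.1 units apart; after: 5.9. That's 2.2 units closer together.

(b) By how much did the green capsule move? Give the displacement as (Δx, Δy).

(-2.6, 1.3)

From the two frames, the green capsule sits at roughly (11.7, 1.2) before and (9.1, 2.5) after.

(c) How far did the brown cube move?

0.6

The brown cube was near (10.6, 5.1) before and (10.0, 5.3) after, so it travelled √(0.6² + 0.2²) ≈ 0.6 units.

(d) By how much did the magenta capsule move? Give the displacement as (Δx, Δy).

(0.4, -0.6)

From the two frames, the magenta capsule sits at roughly (12.3, 7.5) before and (12.7, 6.9) after.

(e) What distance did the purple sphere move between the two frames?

2.8

The purple sphere was near (6.5, 2.7) before and (5.7, 5.4) after, so it travelled √(0.8² + 2.7²) ≈ 2.8 units.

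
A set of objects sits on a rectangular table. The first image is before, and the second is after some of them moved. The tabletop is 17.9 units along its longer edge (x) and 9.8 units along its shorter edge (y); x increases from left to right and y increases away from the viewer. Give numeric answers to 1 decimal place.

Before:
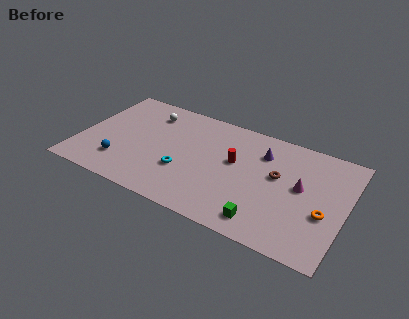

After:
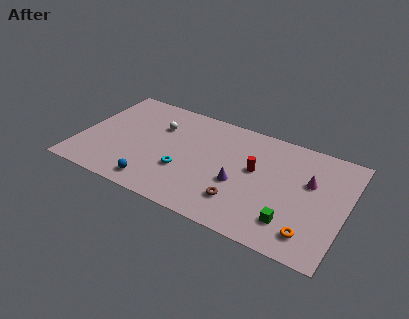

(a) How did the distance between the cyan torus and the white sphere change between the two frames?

-1.3

They were about 5.3 units apart before and 4.0 after — 1.3 units closer together.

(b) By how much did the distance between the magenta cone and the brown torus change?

+4.0

Before: roughly 1.6 units apart; after: 5.6. That's 4.0 units further apart.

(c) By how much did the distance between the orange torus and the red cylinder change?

-0.9

The distance was about 6.5 in the first image and 5.6 in the second, so they moved 0.9 units closer together.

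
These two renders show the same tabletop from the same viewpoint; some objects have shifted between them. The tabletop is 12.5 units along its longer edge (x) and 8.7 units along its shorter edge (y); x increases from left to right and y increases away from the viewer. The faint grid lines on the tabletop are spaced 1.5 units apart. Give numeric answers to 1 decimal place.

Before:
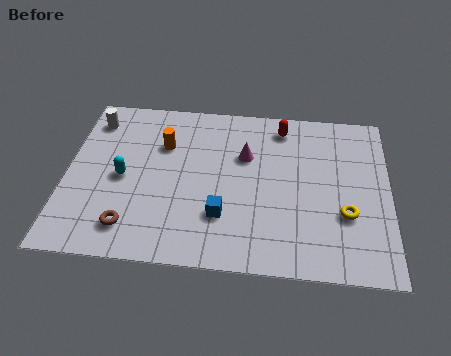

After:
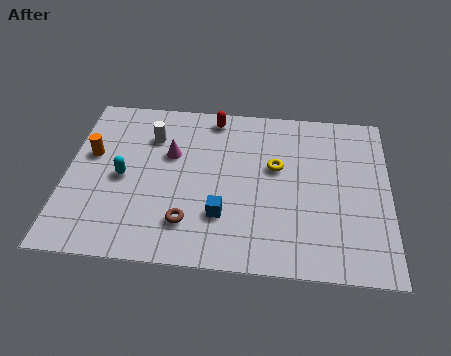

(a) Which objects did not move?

the blue cube and the cyan capsule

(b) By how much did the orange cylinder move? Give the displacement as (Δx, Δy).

(-2.8, -0.8)

From the two frames, the orange cylinder sits at roughly (3.7, 6.0) before and (0.9, 5.2) after.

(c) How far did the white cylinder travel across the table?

2.4

From (0.9, 7.1) to (3.2, 6.4), the white cylinder covered √(2.3² + 0.7²) ≈ 2.4 units.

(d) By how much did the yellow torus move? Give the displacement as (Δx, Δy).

(-2.7, 2.2)

The yellow torus was at about (10.8, 3.0) and moved to about (8.1, 5.2).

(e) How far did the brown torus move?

2.2

From (2.6, 1.6) to (4.8, 2.0), the brown torus covered √(2.2² + 0.4²) ≈ 2.2 units.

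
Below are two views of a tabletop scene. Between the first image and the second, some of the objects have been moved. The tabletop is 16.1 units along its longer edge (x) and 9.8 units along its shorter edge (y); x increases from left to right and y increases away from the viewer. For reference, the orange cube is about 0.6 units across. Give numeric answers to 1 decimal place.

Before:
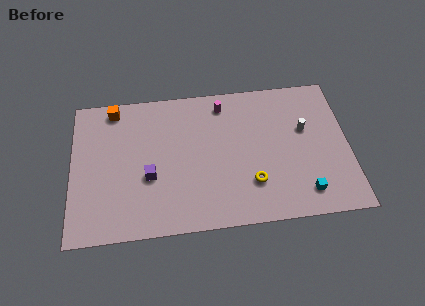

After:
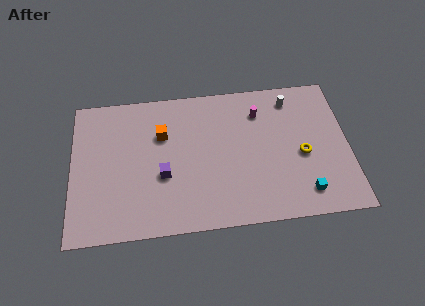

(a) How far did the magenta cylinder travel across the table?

2.2

The magenta cylinder was near (8.9, 8.3) before and (11.0, 7.5) after, so it travelled √(2.1² + 0.8²) ≈ 2.2 units.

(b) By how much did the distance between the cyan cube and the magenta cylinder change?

-1.7

Before: roughly 8.0 units apart; after: 6.3. That's 1.7 units closer together.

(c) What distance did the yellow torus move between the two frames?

3.4

From (10.4, 2.7) to (13.4, 4.3), the yellow torus covered √(3.0² + 1.6²) ≈ 3.4 units.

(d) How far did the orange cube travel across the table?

3.5

The orange cube moved from about (2.5, 8.7) to (5.3, 6.6), a distance of √(2.8² + 2.1²) ≈ 3.5.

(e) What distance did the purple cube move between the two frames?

0.8

From (4.5, 3.8) to (5.3, 3.8), the purple cube covered √(0.8² + 0.0²) ≈ 0.8 units.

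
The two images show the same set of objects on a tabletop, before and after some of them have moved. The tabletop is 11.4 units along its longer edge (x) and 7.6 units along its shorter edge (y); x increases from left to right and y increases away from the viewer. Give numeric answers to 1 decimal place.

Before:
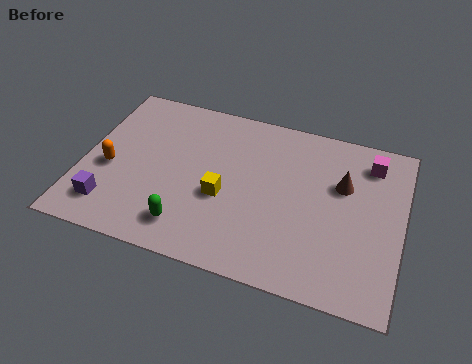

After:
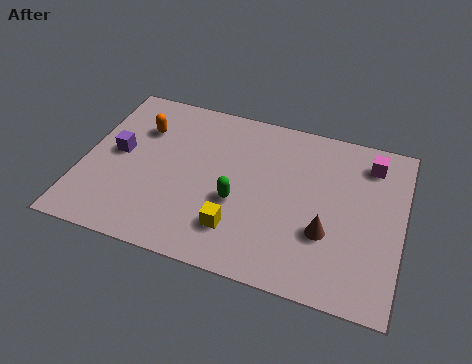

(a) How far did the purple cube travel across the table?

2.5

From (1.2, 1.5) to (1.2, 4.0), the purple cube covered √(0.0² + 2.5²) ≈ 2.5 units.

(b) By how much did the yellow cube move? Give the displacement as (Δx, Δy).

(0.6, -1.3)

From the two frames, the yellow cube sits at roughly (5.1, 3.1) before and (5.7, 1.8) after.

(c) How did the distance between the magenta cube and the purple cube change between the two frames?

-0.9

Before: roughly 10.1 units apart; after: 9.2. That's 0.9 units closer together.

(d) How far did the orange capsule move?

2.4

The orange capsule was near (1.0, 3.2) before and (1.9, 5.4) after, so it travelled √(0.9² + 2.2²) ≈ 2.4 units.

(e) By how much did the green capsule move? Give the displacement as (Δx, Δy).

(1.6, 1.6)

From the two frames, the green capsule sits at roughly (4.0, 1.4) before and (5.6, 3.0) after.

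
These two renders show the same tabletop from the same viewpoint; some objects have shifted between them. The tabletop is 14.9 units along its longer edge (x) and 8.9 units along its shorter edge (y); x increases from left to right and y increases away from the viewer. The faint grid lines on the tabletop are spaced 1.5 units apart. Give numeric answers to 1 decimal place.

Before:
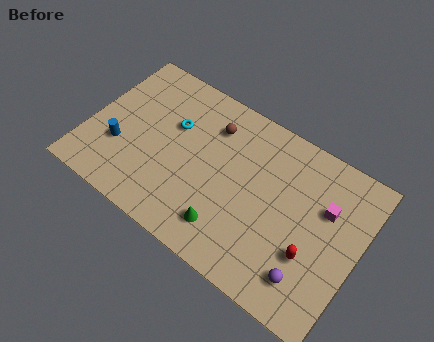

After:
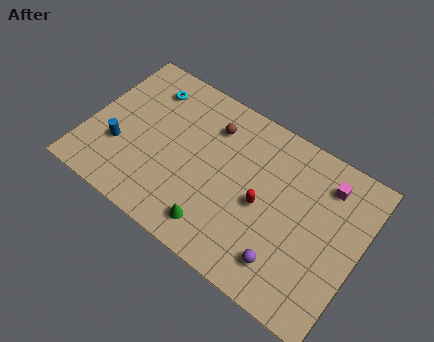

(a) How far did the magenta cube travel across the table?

1.3

The magenta cube moved from about (12.9, 5.8) to (12.7, 7.1), a distance of √(0.2² + 1.3²) ≈ 1.3.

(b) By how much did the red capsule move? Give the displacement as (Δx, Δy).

(-2.9, 1.1)

The red capsule started near (12.6, 3.0) and ended near (9.7, 4.1).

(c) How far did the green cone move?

0.7

The green cone was near (8.2, 1.8) before and (7.6, 1.5) after, so it travelled √(0.6² + 0.3²) ≈ 0.7 units.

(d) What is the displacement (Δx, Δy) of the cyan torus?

(-1.7, 1.4)

The cyan torus was at about (4.4, 5.7) and moved to about (2.7, 7.1).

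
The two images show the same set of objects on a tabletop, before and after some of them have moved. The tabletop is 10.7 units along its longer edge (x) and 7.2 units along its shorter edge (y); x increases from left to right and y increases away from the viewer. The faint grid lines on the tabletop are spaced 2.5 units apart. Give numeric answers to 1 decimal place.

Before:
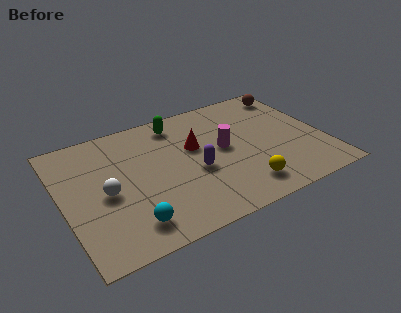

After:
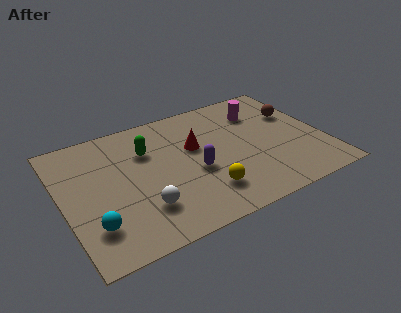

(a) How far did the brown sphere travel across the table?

1.4

From (9.9, 6.1) to (9.8, 4.7), the brown sphere covered √(0.1² + 1.4²) ≈ 1.4 units.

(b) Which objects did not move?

the red cone and the purple capsule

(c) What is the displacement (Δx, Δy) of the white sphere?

(1.3, -1.4)

From the two frames, the white sphere sits at roughly (1.7, 3.3) before and (3.0, 1.9) after.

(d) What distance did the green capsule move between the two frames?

1.8

From (5.0, 6.1) to (3.6, 5.0), the green capsule covered √(1.4² + 1.1²) ≈ 1.8 units.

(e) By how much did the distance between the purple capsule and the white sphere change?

-1.1

The distance was about 3.6 in the first image and 2.5 in the second, so they moved 1.1 units closer together.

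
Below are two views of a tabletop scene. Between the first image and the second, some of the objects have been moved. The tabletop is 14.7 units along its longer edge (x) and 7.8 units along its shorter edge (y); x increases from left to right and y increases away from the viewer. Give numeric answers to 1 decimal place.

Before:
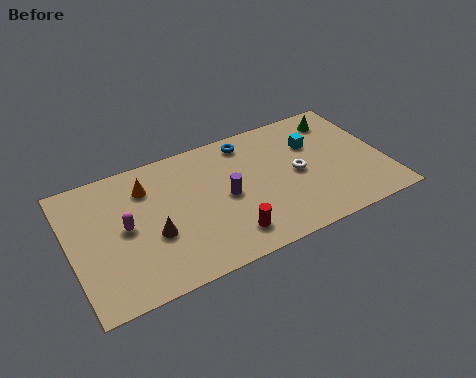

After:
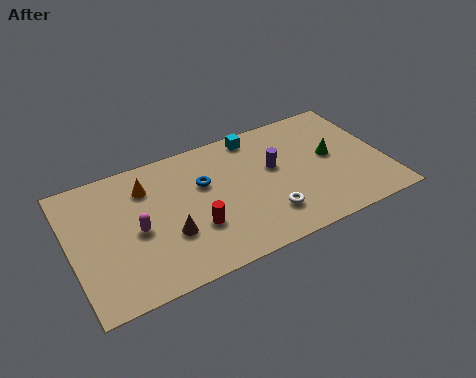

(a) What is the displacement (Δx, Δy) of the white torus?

(-1.7, -1.9)

The white torus was at about (10.6, 3.8) and moved to about (8.9, 1.9).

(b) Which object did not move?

the orange cone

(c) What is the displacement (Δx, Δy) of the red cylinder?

(-1.4, 1.1)

The red cylinder started near (7.0, 1.5) and ended near (5.6, 2.6).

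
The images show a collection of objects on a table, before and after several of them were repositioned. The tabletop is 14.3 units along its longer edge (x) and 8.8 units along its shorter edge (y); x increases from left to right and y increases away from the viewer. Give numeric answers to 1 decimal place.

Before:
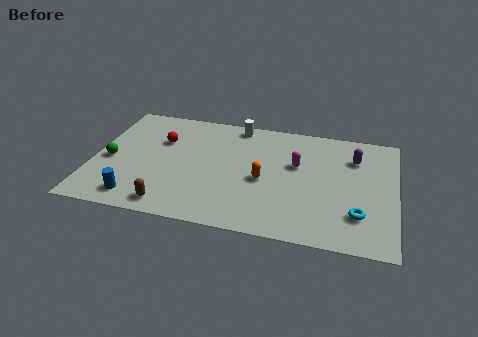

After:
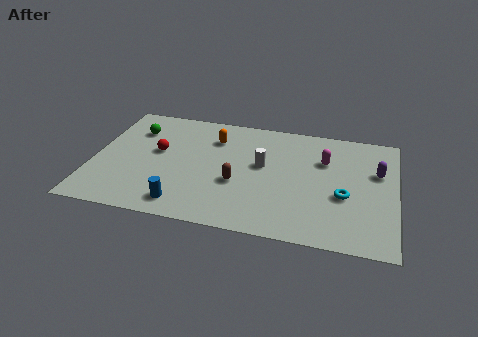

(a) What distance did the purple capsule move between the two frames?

1.4

From (12.3, 6.5) to (13.4, 5.6), the purple capsule covered √(1.1² + 0.9²) ≈ 1.4 units.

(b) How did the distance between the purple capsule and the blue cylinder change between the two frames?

-1.4

Before: roughly 11.3 units apart; after: 9.9. That's 1.4 units closer together.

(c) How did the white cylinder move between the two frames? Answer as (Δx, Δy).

(1.4, -2.9)

From the two frames, the white cylinder sits at roughly (6.6, 7.9) before and (8.0, 5.0) after.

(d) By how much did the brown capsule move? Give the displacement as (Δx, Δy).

(3.0, 2.3)

The brown capsule was at about (3.9, 1.1) and moved to about (6.9, 3.4).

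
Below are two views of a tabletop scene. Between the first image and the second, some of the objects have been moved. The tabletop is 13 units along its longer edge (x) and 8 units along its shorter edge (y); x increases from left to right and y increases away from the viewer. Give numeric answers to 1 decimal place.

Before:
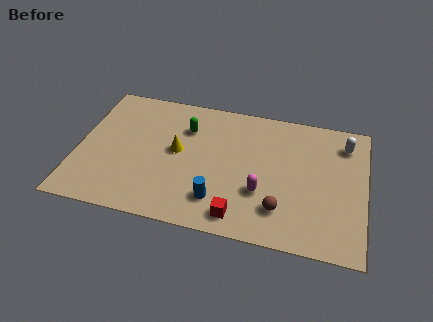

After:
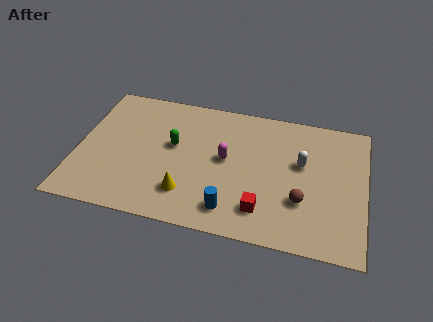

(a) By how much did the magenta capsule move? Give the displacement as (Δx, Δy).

(-1.7, 1.6)

From the two frames, the magenta capsule sits at roughly (8.4, 2.7) before and (6.7, 4.3) after.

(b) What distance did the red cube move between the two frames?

1.2

The red cube was near (7.5, 1.1) before and (8.5, 1.7) after, so it travelled √(1.0² + 0.6²) ≈ 1.2 units.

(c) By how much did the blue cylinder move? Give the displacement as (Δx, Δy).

(0.6, -0.4)

From the two frames, the blue cylinder sits at roughly (6.5, 1.8) before and (7.1, 1.4) after.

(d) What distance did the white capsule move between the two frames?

2.5

From (12.0, 6.4) to (10.1, 4.8), the white capsule covered √(1.9² + 1.6²) ≈ 2.5 units.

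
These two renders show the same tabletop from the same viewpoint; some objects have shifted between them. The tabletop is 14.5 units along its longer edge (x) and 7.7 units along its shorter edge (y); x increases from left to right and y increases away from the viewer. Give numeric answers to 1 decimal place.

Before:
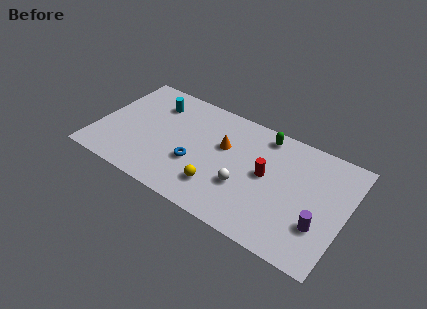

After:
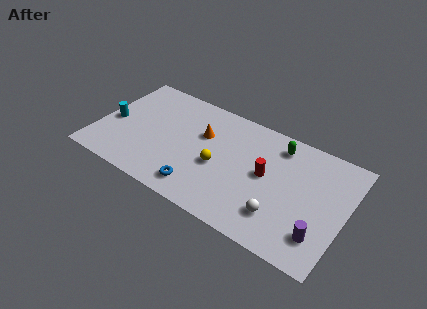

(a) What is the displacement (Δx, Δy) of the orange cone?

(-1.3, 0.2)

The orange cone started near (7.3, 4.8) and ended near (6.0, 5.0).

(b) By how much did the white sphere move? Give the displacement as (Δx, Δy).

(2.2, -0.8)

From the two frames, the white sphere sits at roughly (8.8, 2.7) before and (11.0, 1.9) after.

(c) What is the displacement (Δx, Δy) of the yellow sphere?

(-0.2, 1.4)

The yellow sphere was at about (7.4, 1.9) and moved to about (7.2, 3.3).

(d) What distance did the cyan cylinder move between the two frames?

3.3

From (3.0, 5.9) to (0.8, 3.5), the cyan cylinder covered √(2.2² + 2.4²) ≈ 3.3 units.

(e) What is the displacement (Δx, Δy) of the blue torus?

(0.5, -1.5)

The blue torus started near (5.9, 2.8) and ended near (6.4, 1.3).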